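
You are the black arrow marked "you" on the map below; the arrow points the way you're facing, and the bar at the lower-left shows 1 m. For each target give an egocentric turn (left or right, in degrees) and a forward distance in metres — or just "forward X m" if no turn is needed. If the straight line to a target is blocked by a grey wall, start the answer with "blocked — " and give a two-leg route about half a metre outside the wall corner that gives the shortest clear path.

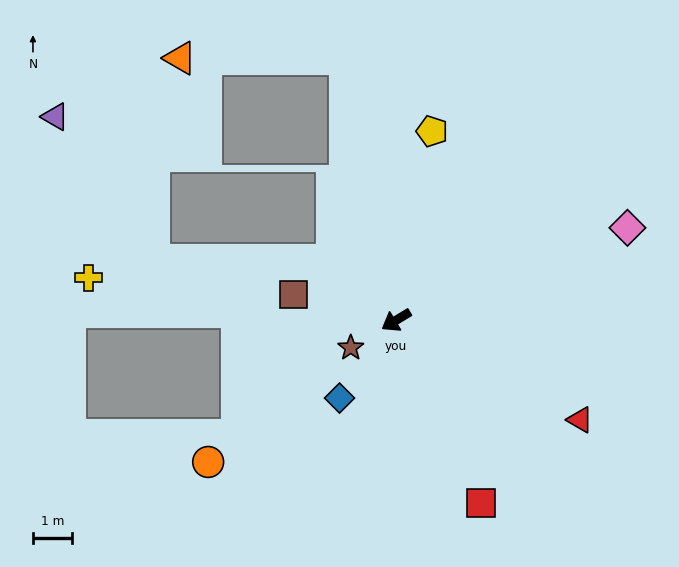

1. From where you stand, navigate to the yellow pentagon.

turn right 132°, forward 5.0 m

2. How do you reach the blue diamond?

turn left 23°, forward 2.5 m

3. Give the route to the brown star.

forward 1.4 m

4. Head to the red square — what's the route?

turn left 84°, forward 5.2 m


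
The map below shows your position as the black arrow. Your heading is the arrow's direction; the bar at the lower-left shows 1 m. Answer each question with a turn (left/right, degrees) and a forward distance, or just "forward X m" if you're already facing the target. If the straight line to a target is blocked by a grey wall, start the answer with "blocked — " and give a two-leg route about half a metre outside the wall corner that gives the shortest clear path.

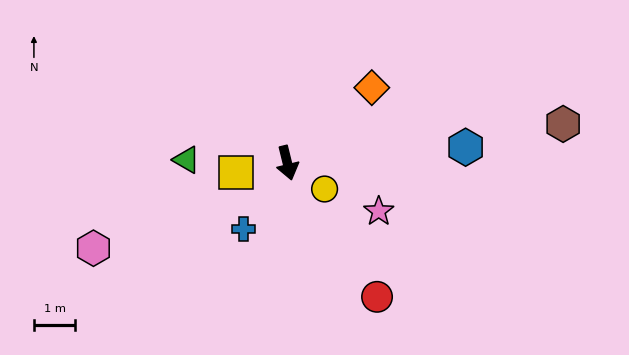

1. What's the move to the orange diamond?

turn left 118°, forward 2.7 m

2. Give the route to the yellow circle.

turn left 41°, forward 1.1 m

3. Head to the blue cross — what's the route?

turn right 47°, forward 1.9 m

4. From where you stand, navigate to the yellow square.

turn right 93°, forward 1.3 m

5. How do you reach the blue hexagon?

turn left 81°, forward 4.3 m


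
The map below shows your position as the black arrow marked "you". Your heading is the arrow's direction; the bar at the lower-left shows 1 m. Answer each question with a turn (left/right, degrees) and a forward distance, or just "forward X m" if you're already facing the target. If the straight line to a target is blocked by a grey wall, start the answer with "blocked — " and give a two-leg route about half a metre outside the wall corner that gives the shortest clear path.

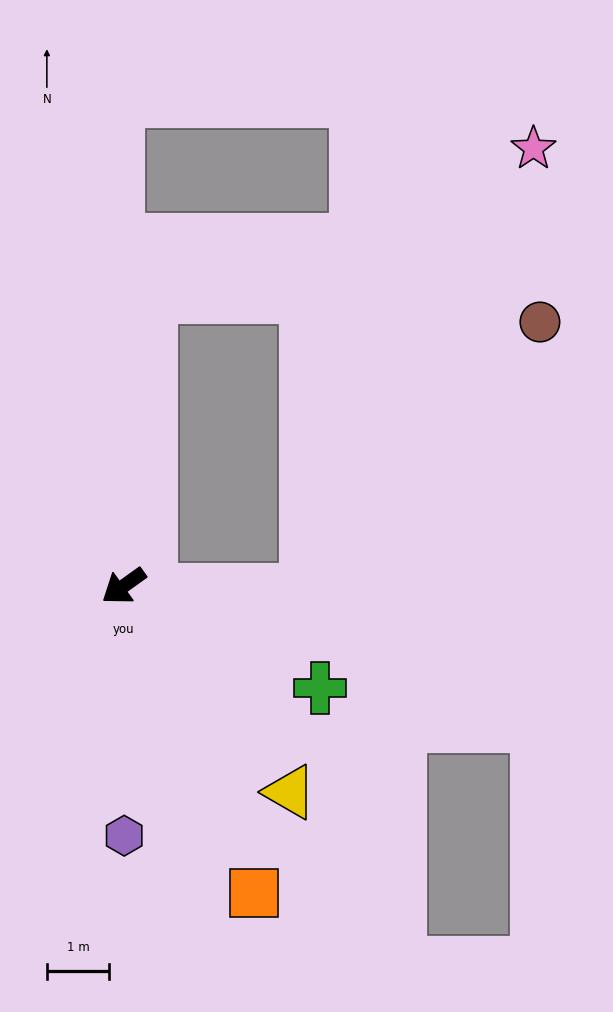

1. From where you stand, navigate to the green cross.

turn left 117°, forward 3.5 m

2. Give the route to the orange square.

turn left 77°, forward 5.3 m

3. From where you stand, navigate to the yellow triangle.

turn left 93°, forward 4.2 m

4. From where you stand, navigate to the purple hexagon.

turn left 55°, forward 4.0 m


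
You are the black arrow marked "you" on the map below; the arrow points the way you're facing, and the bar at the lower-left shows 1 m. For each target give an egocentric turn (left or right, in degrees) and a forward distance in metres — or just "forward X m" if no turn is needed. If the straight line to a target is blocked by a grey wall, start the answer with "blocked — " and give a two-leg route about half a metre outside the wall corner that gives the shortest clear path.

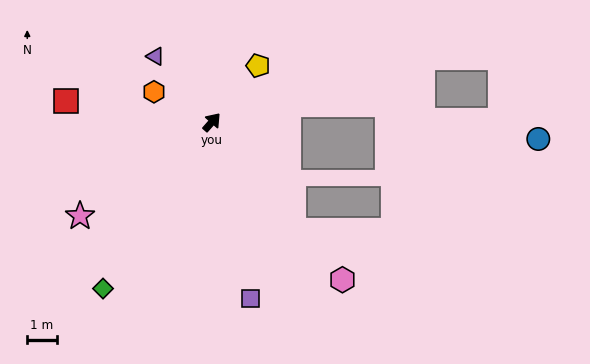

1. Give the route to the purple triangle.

turn left 82°, forward 2.9 m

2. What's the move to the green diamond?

turn right 172°, forward 6.7 m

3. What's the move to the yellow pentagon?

turn left 2°, forward 2.5 m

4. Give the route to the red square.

turn left 123°, forward 5.0 m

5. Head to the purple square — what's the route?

turn right 126°, forward 6.1 m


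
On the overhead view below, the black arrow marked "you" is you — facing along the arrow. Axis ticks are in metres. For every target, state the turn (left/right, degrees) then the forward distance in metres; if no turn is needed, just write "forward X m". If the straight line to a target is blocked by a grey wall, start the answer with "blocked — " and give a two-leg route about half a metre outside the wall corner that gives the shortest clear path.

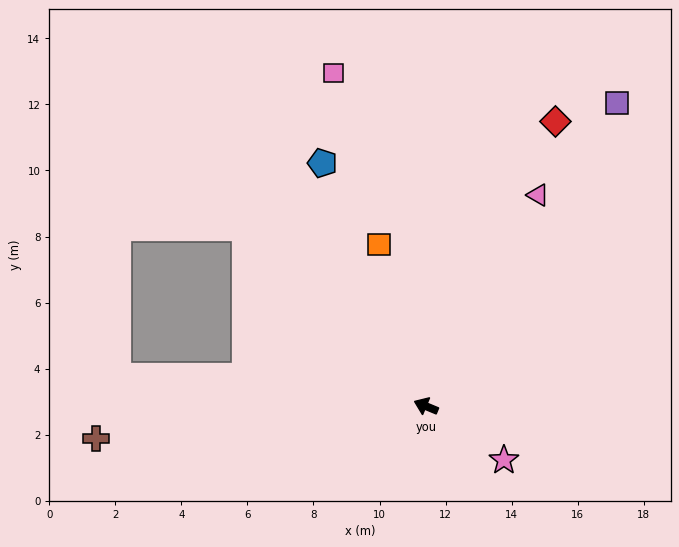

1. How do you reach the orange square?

turn right 51°, forward 5.1 m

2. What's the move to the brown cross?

turn left 28°, forward 10.0 m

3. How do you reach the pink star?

turn left 168°, forward 2.9 m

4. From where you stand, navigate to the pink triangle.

turn right 95°, forward 7.2 m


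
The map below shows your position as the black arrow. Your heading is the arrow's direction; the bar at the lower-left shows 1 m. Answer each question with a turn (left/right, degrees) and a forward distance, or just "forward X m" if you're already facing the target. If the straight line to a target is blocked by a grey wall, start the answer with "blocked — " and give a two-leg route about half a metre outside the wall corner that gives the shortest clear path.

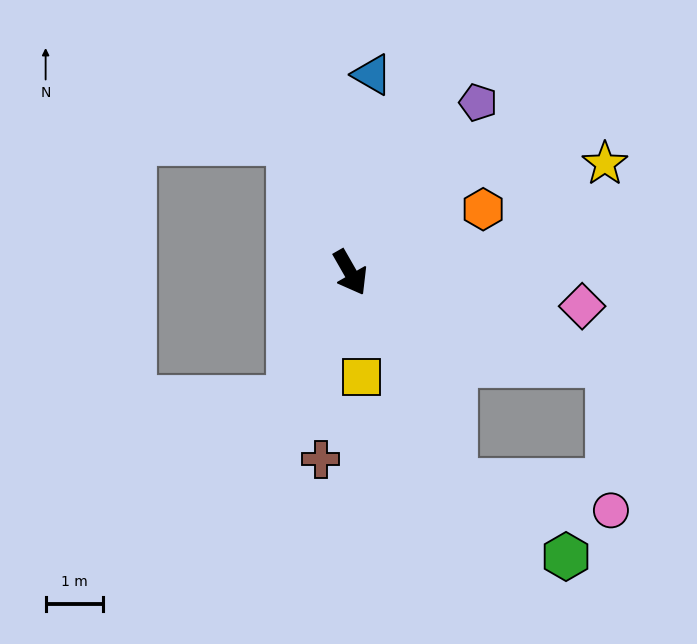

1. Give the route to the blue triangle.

turn left 144°, forward 3.5 m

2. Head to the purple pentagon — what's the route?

turn left 113°, forward 3.7 m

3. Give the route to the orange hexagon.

turn left 86°, forward 2.6 m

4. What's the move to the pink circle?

blocked — turn right 4°, forward 4.1 m, then turn left 54°, forward 2.8 m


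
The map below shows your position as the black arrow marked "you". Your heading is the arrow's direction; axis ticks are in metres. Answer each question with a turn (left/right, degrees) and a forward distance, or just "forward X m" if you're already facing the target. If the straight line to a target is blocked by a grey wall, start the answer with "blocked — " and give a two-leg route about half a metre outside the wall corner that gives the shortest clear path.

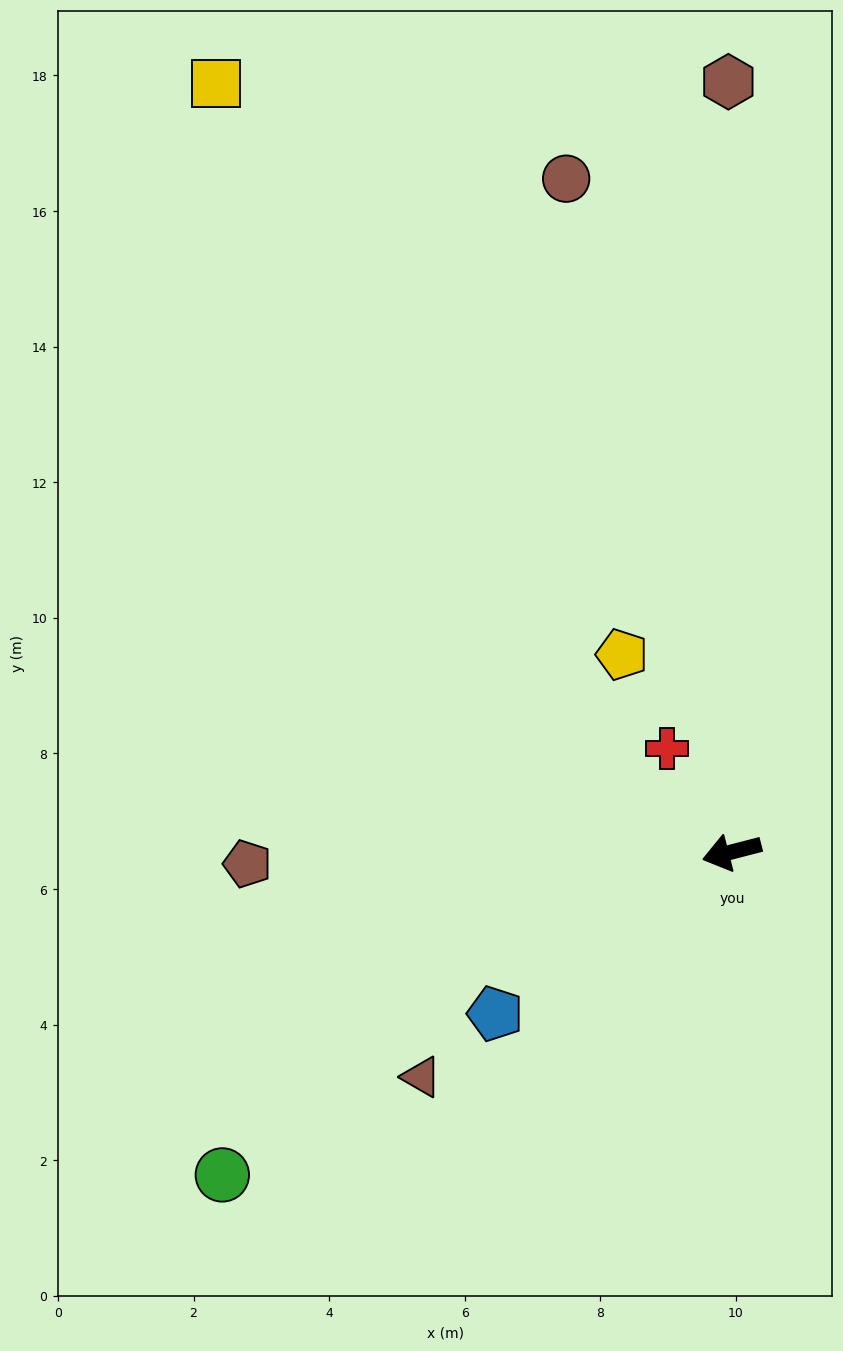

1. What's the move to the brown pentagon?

turn right 13°, forward 7.1 m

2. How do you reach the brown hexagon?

turn right 104°, forward 11.4 m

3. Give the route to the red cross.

turn right 73°, forward 1.8 m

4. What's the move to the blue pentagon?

turn left 20°, forward 4.2 m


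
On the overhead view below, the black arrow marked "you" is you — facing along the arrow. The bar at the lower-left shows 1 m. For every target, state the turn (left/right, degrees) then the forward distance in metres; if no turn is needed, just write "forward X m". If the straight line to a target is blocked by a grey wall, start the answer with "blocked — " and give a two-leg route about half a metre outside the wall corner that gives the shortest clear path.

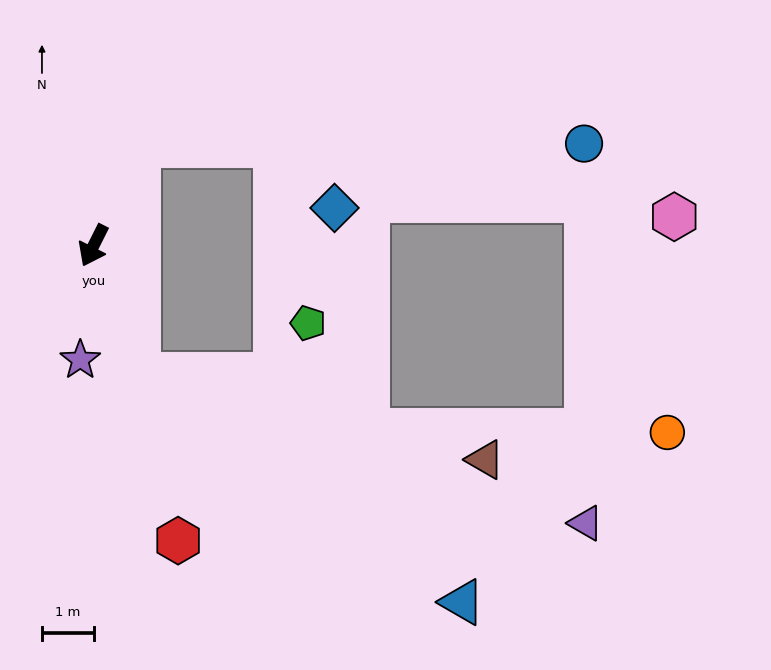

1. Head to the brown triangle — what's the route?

blocked — turn left 46°, forward 2.6 m, then turn left 57°, forward 6.8 m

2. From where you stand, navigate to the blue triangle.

blocked — turn left 46°, forward 2.6 m, then turn left 35°, forward 7.5 m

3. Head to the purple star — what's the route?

turn left 20°, forward 2.2 m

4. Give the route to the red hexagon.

turn left 43°, forward 5.9 m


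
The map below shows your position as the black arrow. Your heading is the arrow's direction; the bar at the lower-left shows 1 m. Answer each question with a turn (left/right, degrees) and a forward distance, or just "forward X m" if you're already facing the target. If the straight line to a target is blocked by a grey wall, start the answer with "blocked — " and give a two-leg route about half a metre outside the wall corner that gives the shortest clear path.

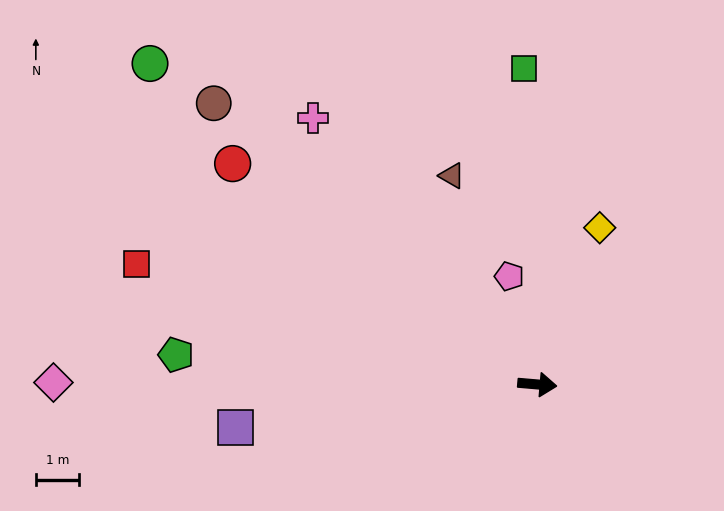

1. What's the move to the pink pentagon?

turn left 109°, forward 2.6 m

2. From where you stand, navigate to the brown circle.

turn left 144°, forward 9.8 m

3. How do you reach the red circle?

turn left 149°, forward 8.6 m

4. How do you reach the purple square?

turn right 167°, forward 7.0 m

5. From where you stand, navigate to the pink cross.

turn left 135°, forward 8.0 m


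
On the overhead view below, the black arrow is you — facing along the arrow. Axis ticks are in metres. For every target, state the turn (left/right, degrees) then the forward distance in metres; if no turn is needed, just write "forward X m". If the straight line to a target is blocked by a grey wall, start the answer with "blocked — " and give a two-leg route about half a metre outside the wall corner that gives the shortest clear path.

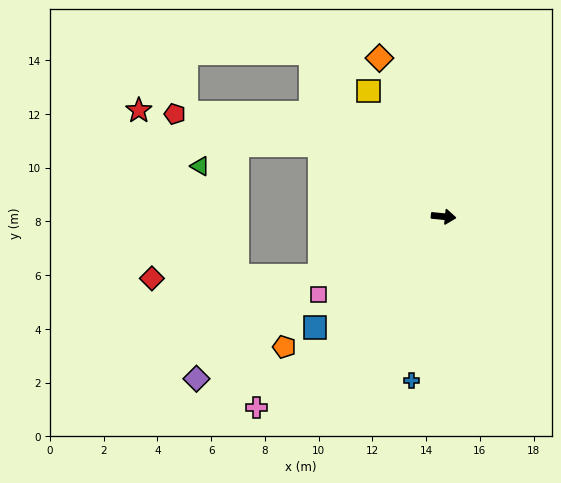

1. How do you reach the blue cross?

turn right 96°, forward 6.2 m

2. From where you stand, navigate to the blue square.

turn right 134°, forward 6.3 m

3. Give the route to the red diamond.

blocked — turn right 149°, forward 5.1 m, then turn right 24°, forward 6.2 m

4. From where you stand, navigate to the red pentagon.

blocked — turn left 156°, forward 5.3 m, then turn left 17°, forward 5.5 m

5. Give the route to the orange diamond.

turn left 118°, forward 6.4 m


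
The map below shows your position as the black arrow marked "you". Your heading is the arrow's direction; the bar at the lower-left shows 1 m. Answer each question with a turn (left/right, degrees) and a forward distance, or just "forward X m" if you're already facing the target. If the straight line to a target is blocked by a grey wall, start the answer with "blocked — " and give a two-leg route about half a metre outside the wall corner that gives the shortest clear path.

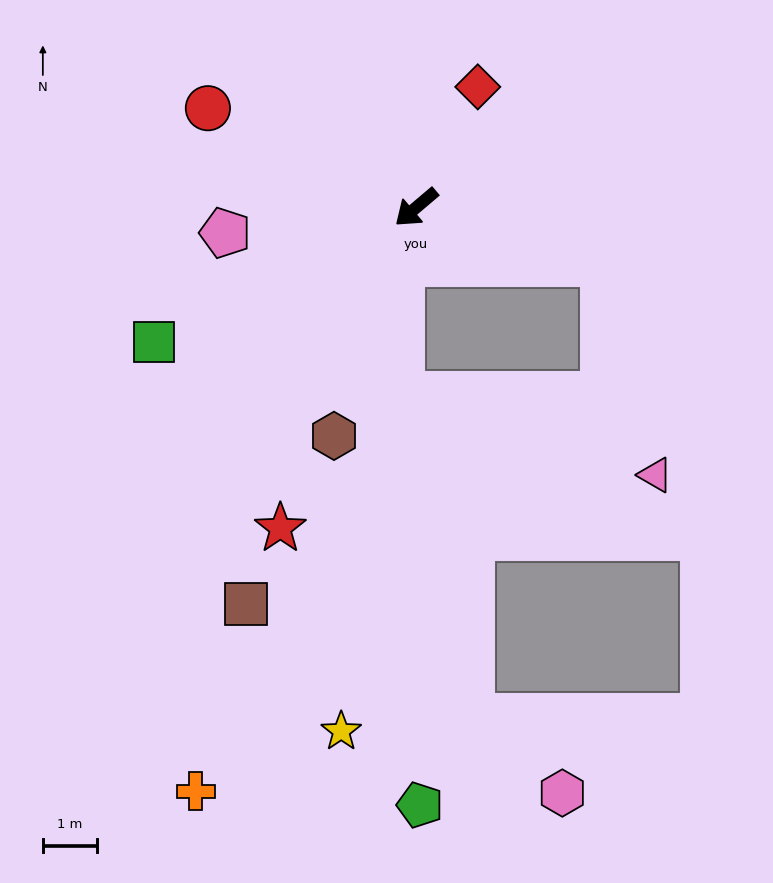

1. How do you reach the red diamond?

turn right 157°, forward 2.5 m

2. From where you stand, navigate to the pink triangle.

blocked — turn left 123°, forward 3.6 m, then turn right 59°, forward 4.0 m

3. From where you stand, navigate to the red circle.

turn right 66°, forward 4.3 m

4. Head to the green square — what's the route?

turn right 13°, forward 5.5 m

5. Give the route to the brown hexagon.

turn left 30°, forward 4.5 m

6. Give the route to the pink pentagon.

turn right 33°, forward 3.6 m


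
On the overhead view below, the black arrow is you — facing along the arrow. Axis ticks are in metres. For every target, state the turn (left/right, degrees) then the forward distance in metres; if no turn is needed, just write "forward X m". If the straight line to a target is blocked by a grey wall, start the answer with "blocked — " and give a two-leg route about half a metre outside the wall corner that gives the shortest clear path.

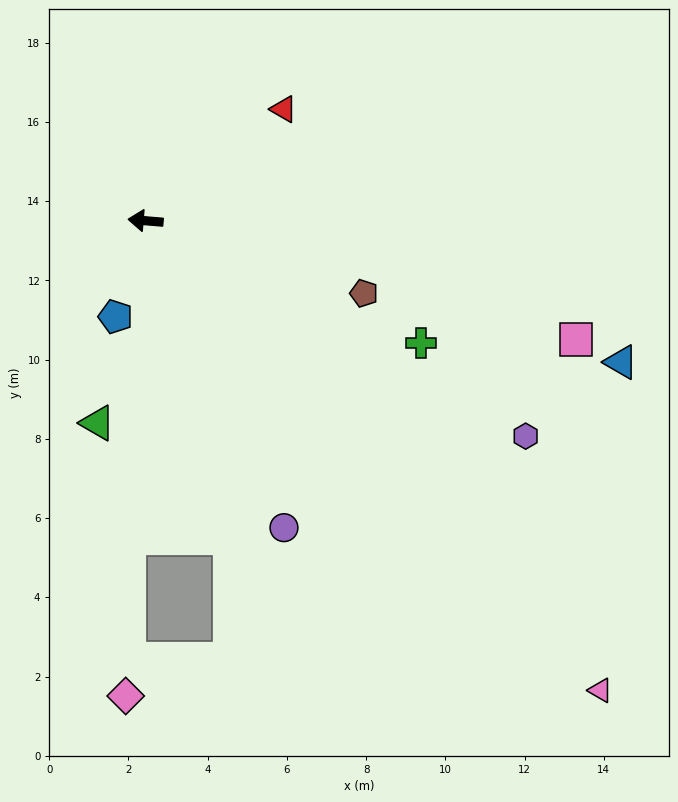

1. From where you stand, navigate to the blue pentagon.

turn left 77°, forward 2.5 m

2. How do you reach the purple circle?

turn left 119°, forward 8.5 m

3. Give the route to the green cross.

turn left 161°, forward 7.6 m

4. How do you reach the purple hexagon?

turn left 155°, forward 11.0 m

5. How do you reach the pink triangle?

turn left 139°, forward 16.5 m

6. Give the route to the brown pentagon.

turn left 166°, forward 5.8 m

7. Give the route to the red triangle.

turn right 136°, forward 4.5 m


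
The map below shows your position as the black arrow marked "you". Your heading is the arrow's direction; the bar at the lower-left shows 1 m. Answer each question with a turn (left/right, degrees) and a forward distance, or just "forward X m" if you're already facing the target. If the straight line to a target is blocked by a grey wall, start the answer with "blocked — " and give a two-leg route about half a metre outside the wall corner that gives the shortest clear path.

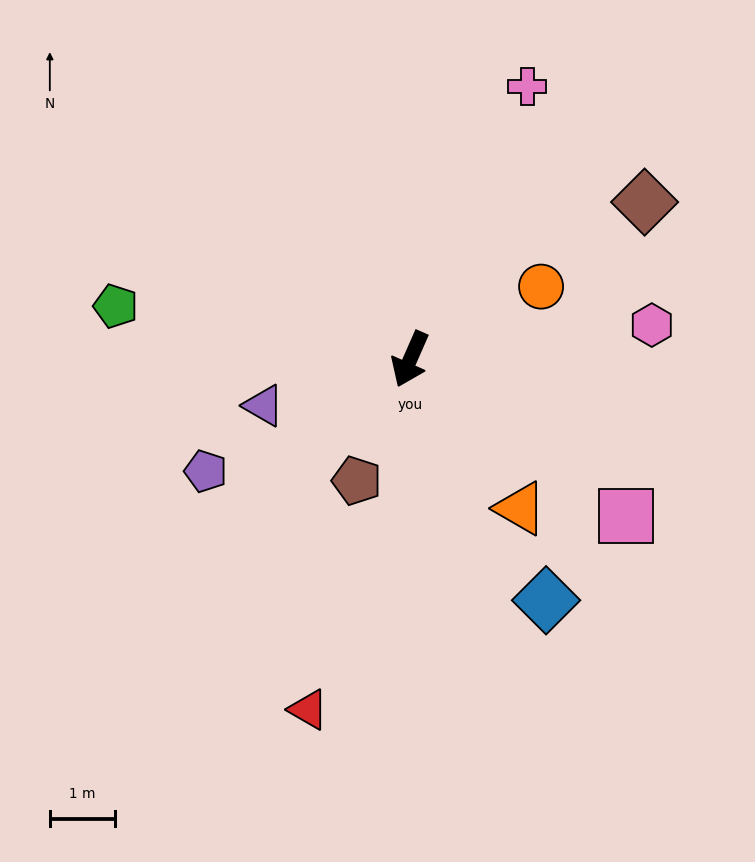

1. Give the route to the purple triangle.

turn right 49°, forward 2.4 m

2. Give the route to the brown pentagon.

forward 2.0 m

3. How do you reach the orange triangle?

turn left 60°, forward 2.9 m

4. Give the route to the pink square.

turn left 78°, forward 4.1 m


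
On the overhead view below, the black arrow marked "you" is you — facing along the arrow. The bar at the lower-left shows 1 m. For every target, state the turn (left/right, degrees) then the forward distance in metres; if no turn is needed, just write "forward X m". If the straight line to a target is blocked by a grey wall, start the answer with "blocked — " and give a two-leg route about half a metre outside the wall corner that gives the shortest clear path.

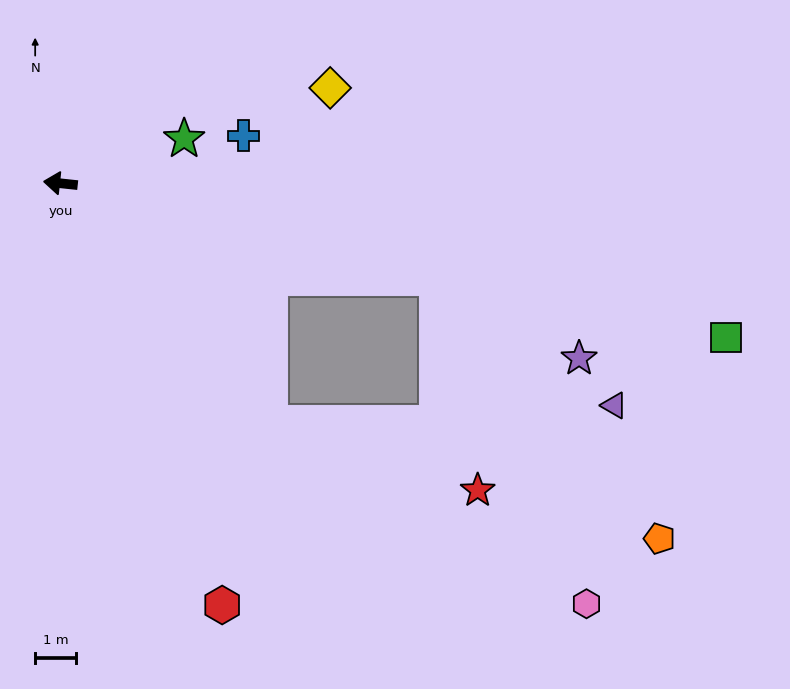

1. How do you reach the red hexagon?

turn left 117°, forward 11.0 m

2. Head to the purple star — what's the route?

blocked — turn left 172°, forward 9.5 m, then turn right 15°, forward 4.0 m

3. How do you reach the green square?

turn left 173°, forward 16.7 m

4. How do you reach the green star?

turn right 154°, forward 3.2 m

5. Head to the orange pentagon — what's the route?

blocked — turn left 172°, forward 9.5 m, then turn right 35°, forward 8.3 m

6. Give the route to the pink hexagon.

blocked — turn left 137°, forward 7.8 m, then turn left 19°, forward 8.9 m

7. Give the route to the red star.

blocked — turn left 137°, forward 7.8 m, then turn left 31°, forward 5.3 m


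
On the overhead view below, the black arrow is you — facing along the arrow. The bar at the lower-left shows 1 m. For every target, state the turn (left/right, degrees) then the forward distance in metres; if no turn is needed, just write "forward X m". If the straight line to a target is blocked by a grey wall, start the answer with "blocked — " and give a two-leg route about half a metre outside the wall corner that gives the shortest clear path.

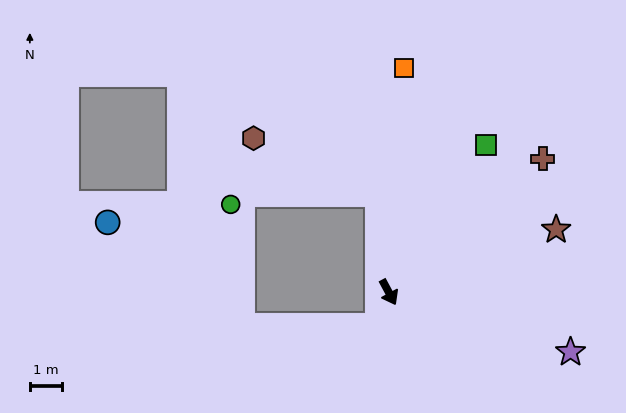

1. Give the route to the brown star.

turn left 82°, forward 5.6 m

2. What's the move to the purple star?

turn left 44°, forward 6.0 m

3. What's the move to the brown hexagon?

blocked — turn left 158°, forward 3.1 m, then turn left 60°, forward 4.3 m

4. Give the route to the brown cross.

turn left 103°, forward 6.4 m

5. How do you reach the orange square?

turn left 148°, forward 7.0 m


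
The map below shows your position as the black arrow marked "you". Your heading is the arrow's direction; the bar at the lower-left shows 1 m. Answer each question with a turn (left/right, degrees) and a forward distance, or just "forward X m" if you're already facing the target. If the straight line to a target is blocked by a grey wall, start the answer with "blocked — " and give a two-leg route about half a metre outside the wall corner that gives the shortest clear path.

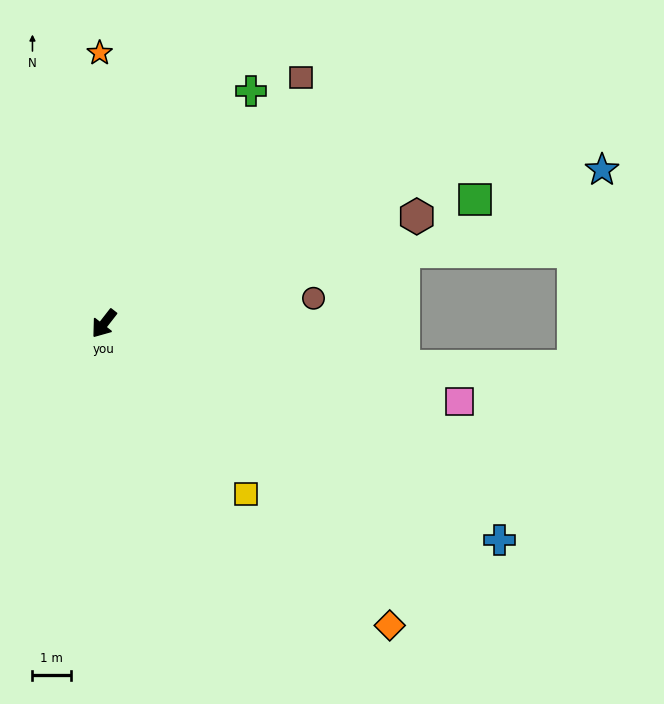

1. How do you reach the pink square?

turn left 116°, forward 9.5 m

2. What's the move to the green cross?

turn right 174°, forward 7.2 m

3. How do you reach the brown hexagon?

turn left 147°, forward 8.6 m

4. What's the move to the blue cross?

turn left 99°, forward 11.8 m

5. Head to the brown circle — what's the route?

turn left 135°, forward 5.5 m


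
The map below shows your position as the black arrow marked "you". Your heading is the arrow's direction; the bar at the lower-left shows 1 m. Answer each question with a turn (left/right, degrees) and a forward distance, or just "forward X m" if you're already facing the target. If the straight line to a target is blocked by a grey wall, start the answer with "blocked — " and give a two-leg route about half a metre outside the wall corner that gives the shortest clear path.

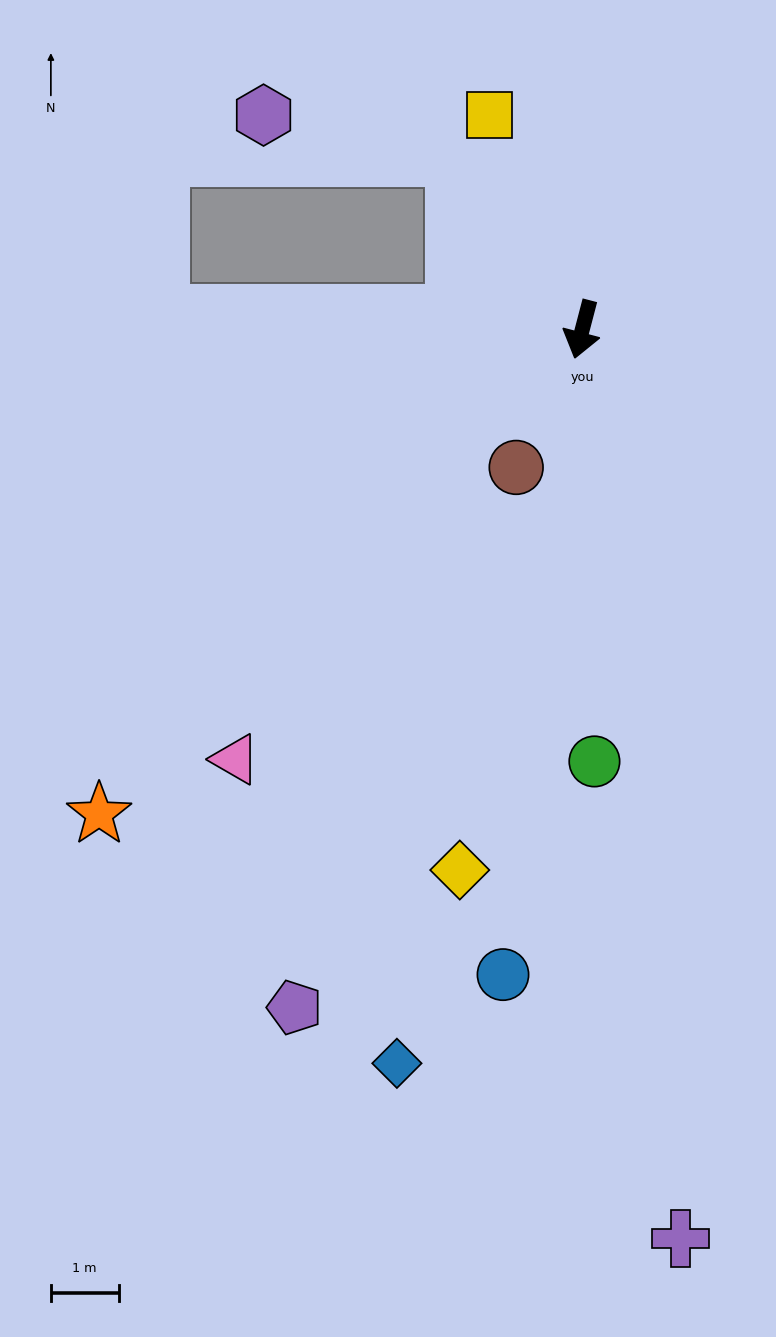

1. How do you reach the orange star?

turn right 30°, forward 10.1 m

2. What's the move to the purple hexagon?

blocked — turn right 129°, forward 3.2 m, then turn left 41°, forward 2.9 m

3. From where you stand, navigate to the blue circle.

turn left 8°, forward 9.6 m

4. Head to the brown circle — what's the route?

turn right 11°, forward 2.3 m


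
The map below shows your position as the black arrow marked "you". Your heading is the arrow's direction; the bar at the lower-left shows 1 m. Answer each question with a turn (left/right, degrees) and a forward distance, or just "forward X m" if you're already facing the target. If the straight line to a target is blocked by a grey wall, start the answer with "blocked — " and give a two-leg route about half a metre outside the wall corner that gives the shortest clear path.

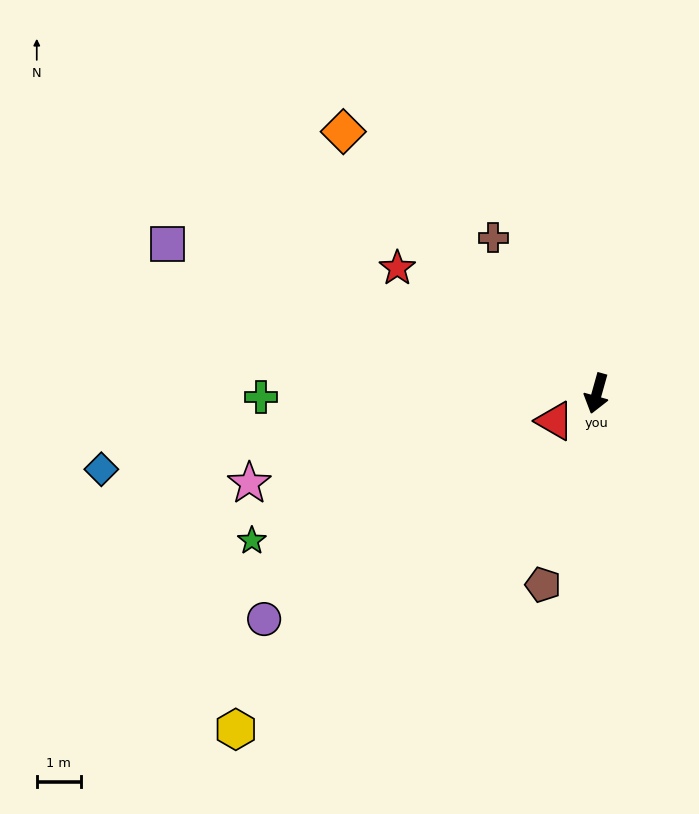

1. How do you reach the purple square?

turn right 94°, forward 10.3 m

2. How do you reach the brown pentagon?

forward 4.5 m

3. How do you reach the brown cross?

turn right 131°, forward 4.2 m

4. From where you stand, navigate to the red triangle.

turn right 41°, forward 1.1 m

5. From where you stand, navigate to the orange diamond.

turn right 120°, forward 8.3 m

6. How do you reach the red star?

turn right 106°, forward 5.3 m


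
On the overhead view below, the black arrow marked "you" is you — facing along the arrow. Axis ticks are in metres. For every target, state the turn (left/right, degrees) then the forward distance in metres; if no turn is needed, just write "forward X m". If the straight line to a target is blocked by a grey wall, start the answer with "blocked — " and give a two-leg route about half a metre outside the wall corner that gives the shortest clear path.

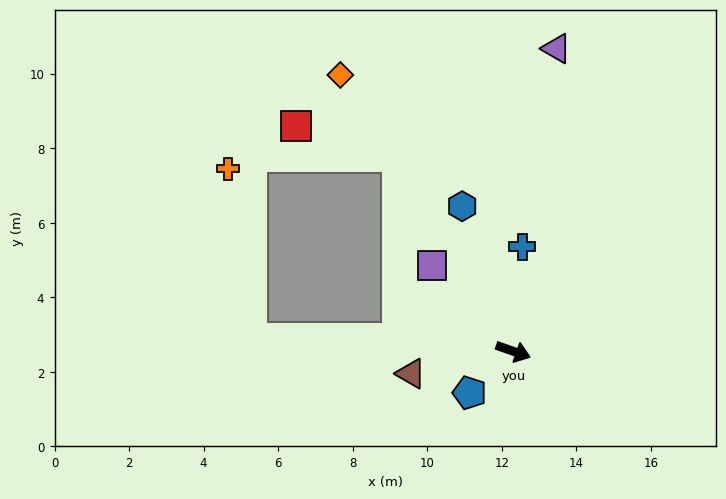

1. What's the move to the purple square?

turn left 153°, forward 3.2 m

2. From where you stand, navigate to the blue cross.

turn left 104°, forward 2.8 m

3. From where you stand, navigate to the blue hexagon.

turn left 129°, forward 4.1 m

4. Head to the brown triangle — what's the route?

turn right 148°, forward 2.8 m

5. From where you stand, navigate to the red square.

blocked — turn left 140°, forward 6.1 m, then turn left 42°, forward 2.9 m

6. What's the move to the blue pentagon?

turn right 117°, forward 1.6 m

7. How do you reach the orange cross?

blocked — turn right 163°, forward 7.0 m, then turn right 80°, forward 4.6 m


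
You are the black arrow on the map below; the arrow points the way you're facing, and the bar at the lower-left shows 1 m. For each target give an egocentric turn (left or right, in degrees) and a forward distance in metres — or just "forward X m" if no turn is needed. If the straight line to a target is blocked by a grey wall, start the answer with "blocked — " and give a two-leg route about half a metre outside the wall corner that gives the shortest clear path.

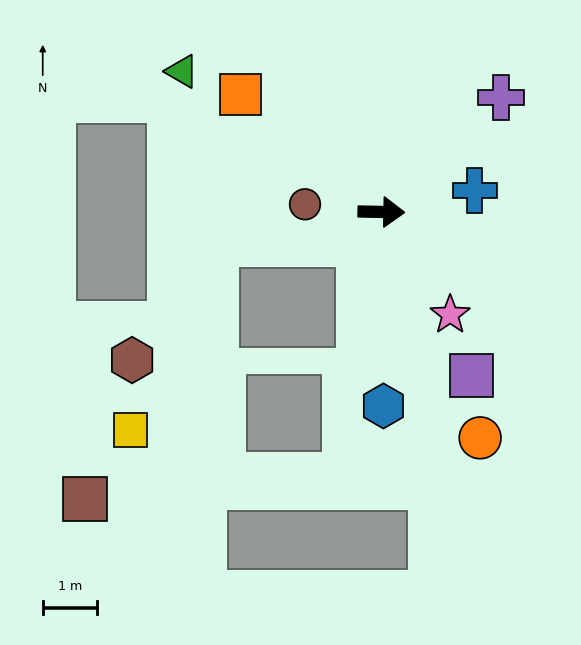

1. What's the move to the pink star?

turn right 55°, forward 2.3 m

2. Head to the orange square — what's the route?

turn left 141°, forward 3.4 m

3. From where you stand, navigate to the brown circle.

turn left 175°, forward 1.4 m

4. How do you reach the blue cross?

turn left 14°, forward 1.8 m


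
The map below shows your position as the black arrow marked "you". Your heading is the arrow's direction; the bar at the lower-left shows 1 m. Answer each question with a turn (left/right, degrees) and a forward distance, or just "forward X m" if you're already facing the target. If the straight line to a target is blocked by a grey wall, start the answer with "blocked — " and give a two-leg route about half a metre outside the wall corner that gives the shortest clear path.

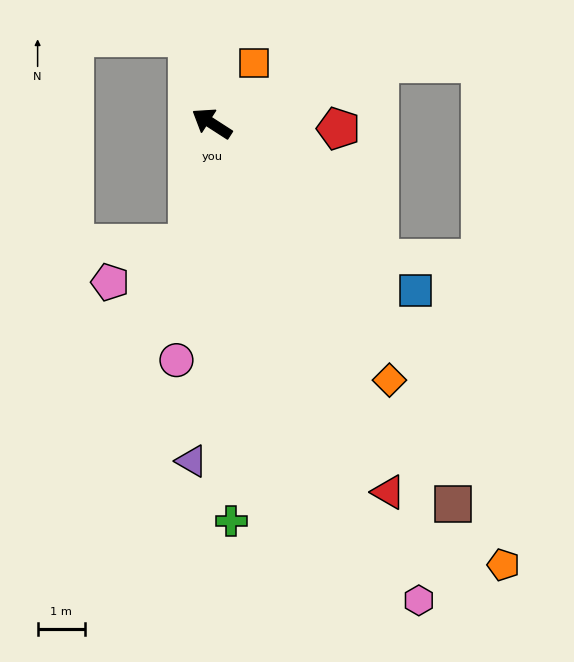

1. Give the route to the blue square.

turn left 173°, forward 5.5 m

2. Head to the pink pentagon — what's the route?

blocked — turn left 112°, forward 2.6 m, then turn right 53°, forward 1.8 m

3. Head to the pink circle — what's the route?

turn left 114°, forward 5.0 m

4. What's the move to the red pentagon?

turn right 150°, forward 2.7 m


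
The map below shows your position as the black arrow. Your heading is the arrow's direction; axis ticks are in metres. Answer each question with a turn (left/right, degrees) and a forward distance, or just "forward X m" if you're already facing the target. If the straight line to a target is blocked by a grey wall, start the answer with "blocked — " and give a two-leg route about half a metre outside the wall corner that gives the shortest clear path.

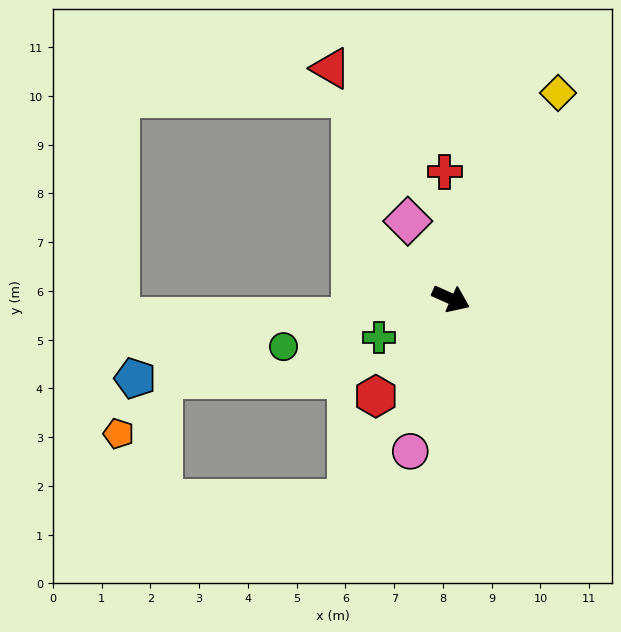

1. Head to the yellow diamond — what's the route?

turn left 87°, forward 4.8 m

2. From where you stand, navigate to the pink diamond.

turn left 143°, forward 1.8 m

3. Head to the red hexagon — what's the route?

turn right 103°, forward 2.5 m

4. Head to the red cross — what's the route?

turn left 117°, forward 2.6 m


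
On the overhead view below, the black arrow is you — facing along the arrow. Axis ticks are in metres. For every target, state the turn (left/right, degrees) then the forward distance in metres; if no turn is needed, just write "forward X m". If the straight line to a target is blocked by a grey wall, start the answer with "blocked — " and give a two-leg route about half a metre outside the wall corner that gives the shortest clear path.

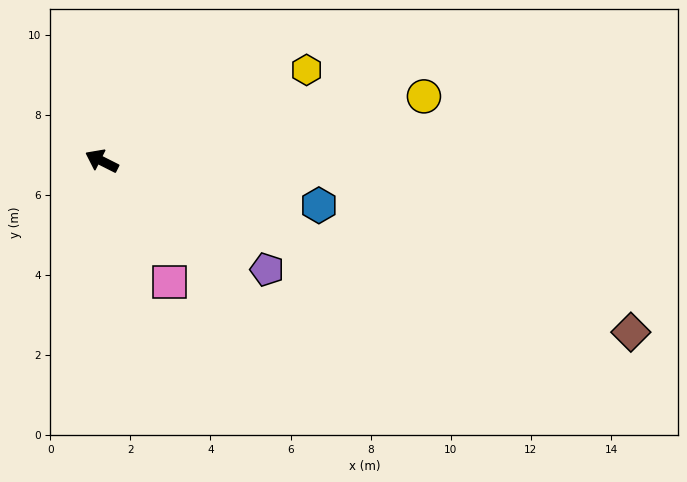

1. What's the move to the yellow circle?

turn right 142°, forward 8.2 m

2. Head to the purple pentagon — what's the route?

turn left 173°, forward 4.9 m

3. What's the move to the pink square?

turn left 146°, forward 3.5 m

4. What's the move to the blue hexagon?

turn right 165°, forward 5.5 m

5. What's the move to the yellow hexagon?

turn right 129°, forward 5.6 m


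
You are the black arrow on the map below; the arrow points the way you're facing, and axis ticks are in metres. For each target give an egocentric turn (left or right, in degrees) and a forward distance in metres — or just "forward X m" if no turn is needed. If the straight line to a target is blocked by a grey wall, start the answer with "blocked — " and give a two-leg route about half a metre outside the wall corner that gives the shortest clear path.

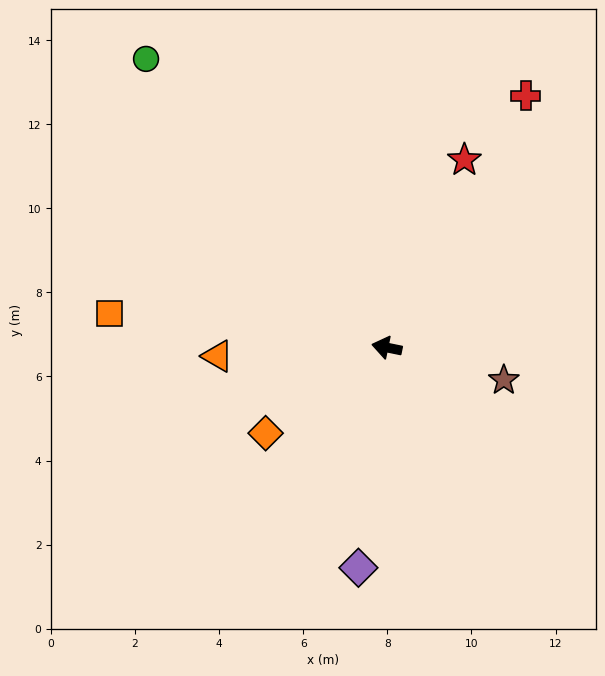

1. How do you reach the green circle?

turn right 39°, forward 8.9 m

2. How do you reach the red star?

turn right 101°, forward 4.8 m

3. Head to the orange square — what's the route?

turn left 5°, forward 6.6 m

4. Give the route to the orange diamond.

turn left 47°, forward 3.5 m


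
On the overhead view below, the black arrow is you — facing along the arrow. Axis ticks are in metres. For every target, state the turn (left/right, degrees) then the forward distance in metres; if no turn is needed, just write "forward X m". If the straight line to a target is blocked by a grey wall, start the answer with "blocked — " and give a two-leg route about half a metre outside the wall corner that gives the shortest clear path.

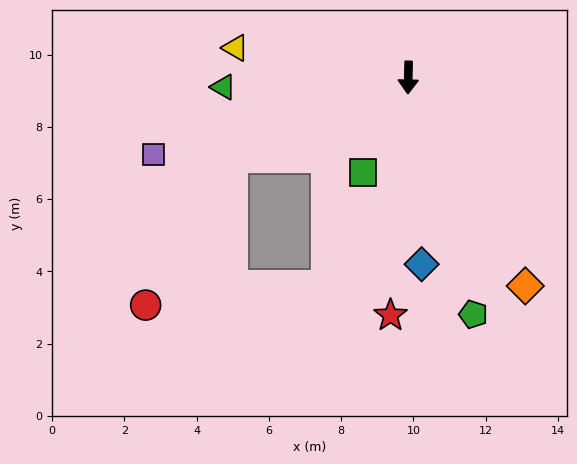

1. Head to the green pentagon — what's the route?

turn left 17°, forward 6.8 m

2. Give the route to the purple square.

turn right 72°, forward 7.4 m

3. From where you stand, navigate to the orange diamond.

turn left 31°, forward 6.6 m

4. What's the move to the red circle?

blocked — turn right 64°, forward 5.3 m, then turn left 35°, forward 4.7 m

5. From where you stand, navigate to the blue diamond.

turn left 5°, forward 5.2 m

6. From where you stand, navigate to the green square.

turn right 24°, forward 2.9 m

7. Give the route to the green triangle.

turn right 86°, forward 5.1 m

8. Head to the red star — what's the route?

turn right 3°, forward 6.6 m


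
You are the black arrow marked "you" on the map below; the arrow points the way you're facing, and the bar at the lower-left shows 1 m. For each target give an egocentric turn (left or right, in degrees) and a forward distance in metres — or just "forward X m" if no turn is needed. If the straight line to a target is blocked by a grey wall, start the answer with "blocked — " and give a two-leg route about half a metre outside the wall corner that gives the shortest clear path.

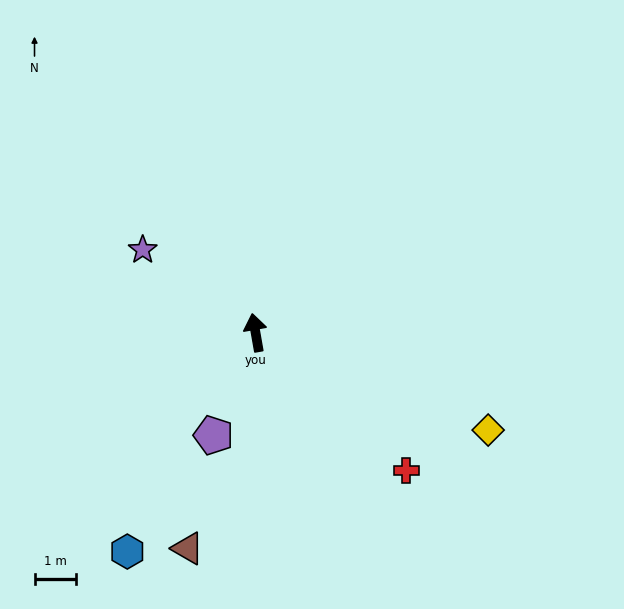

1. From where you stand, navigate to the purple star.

turn left 44°, forward 3.4 m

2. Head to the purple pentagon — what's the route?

turn left 148°, forward 2.7 m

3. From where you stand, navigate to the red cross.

turn right 142°, forward 4.9 m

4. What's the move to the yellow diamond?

turn right 123°, forward 6.1 m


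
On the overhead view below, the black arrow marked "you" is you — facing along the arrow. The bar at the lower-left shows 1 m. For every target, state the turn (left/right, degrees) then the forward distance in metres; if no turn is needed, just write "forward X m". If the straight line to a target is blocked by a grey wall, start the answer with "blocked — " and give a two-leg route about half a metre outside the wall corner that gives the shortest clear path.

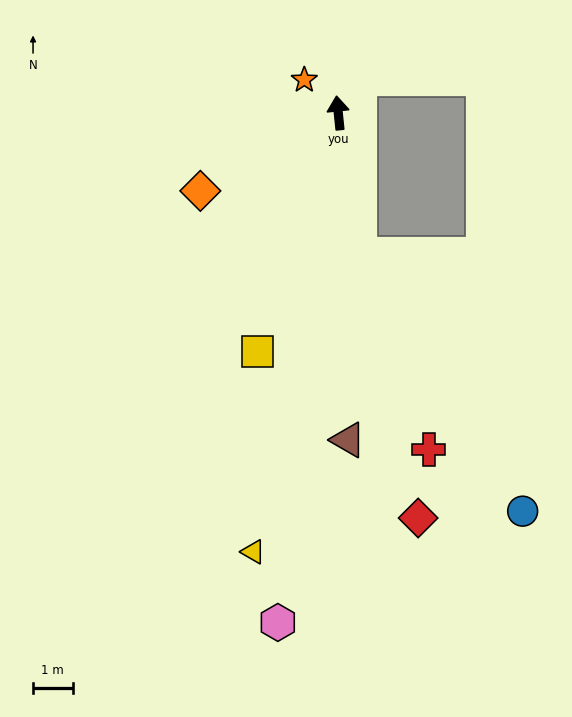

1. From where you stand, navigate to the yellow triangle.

turn left 163°, forward 11.3 m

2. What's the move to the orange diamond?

turn left 114°, forward 4.0 m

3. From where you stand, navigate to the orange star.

turn left 40°, forward 1.2 m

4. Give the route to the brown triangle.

turn left 176°, forward 8.3 m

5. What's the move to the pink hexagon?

turn left 167°, forward 13.0 m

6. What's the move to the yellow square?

turn left 155°, forward 6.4 m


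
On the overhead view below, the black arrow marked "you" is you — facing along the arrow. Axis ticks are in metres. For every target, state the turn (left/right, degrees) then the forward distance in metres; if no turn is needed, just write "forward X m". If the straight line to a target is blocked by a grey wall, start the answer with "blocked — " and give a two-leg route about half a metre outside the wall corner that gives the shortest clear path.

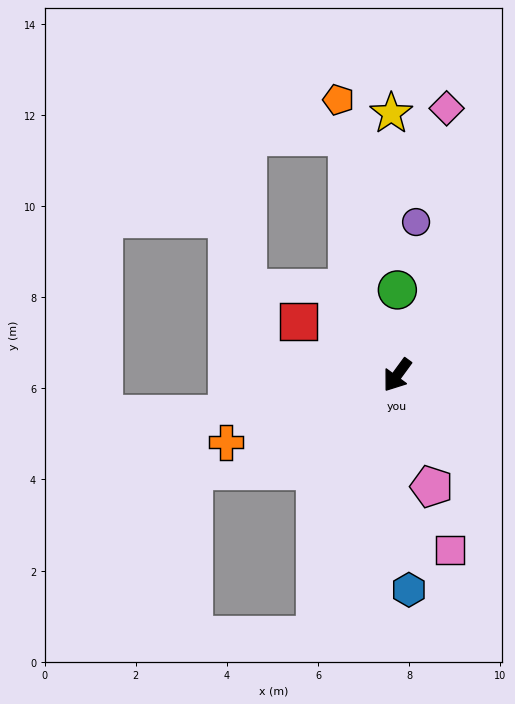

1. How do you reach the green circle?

turn right 144°, forward 1.9 m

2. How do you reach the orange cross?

turn right 32°, forward 4.0 m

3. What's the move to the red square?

turn right 82°, forward 2.5 m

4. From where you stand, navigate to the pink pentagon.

turn left 53°, forward 2.6 m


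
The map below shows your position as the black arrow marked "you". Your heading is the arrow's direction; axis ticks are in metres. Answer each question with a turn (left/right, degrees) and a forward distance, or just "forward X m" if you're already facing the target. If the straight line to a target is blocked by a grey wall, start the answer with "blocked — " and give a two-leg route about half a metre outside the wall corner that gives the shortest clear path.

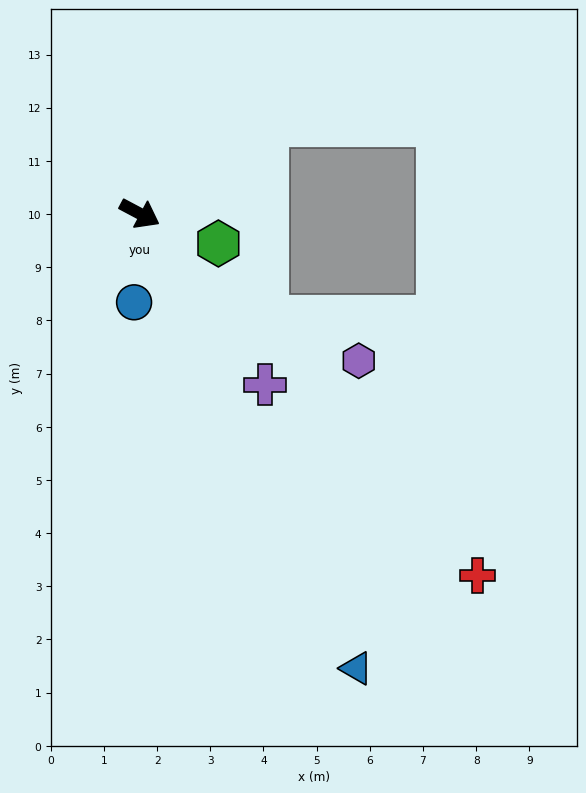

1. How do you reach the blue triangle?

turn right 37°, forward 9.5 m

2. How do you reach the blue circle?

turn right 66°, forward 1.7 m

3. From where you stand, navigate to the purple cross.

turn right 26°, forward 4.0 m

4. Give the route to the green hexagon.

turn left 7°, forward 1.6 m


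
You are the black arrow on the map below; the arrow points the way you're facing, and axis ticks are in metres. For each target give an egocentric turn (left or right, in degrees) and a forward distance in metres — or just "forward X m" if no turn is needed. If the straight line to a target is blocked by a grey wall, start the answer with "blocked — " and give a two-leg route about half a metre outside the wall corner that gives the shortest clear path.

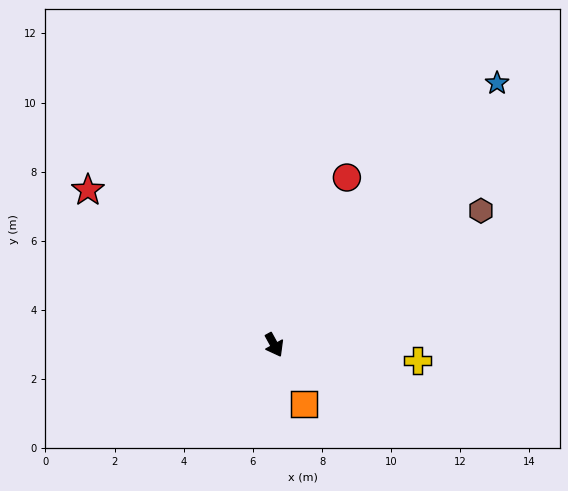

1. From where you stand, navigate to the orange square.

turn right 2°, forward 1.9 m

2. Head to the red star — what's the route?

turn right 159°, forward 7.0 m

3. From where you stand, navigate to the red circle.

turn left 128°, forward 5.3 m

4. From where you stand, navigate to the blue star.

turn left 111°, forward 9.9 m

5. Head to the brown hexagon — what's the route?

turn left 94°, forward 7.1 m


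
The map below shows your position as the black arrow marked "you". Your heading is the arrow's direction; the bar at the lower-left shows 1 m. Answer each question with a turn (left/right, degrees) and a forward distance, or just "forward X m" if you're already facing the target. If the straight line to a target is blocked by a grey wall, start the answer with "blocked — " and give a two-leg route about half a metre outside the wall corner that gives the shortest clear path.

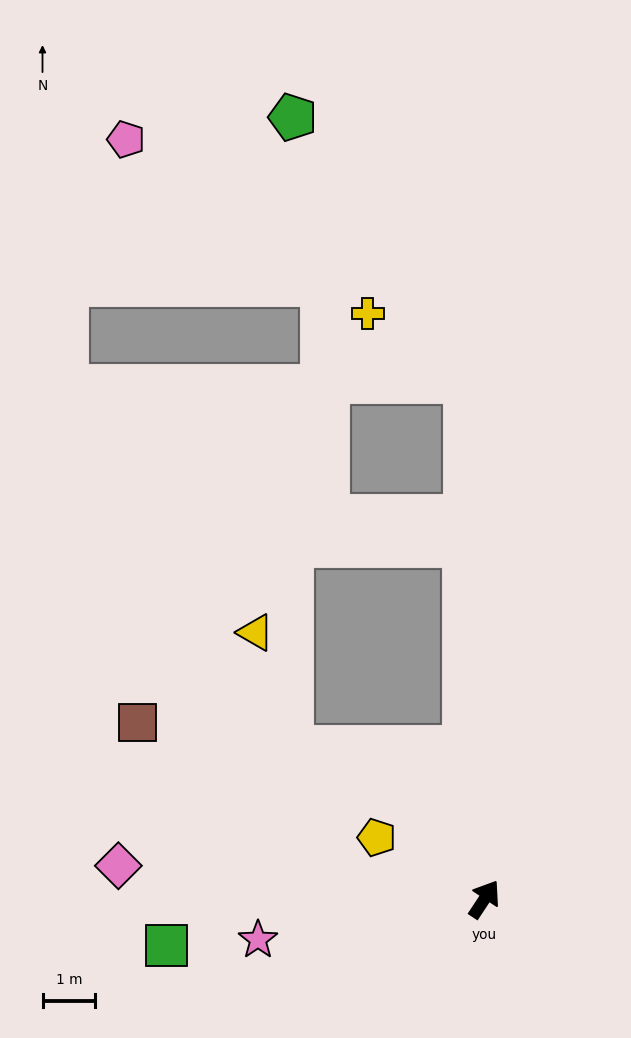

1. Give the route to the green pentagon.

blocked — turn left 35°, forward 9.9 m, then turn left 32°, forward 6.0 m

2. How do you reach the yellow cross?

blocked — turn left 35°, forward 9.9 m, then turn left 54°, forward 2.3 m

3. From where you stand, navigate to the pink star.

turn left 134°, forward 4.4 m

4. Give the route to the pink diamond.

turn left 118°, forward 7.0 m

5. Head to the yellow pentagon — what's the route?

turn left 94°, forward 2.4 m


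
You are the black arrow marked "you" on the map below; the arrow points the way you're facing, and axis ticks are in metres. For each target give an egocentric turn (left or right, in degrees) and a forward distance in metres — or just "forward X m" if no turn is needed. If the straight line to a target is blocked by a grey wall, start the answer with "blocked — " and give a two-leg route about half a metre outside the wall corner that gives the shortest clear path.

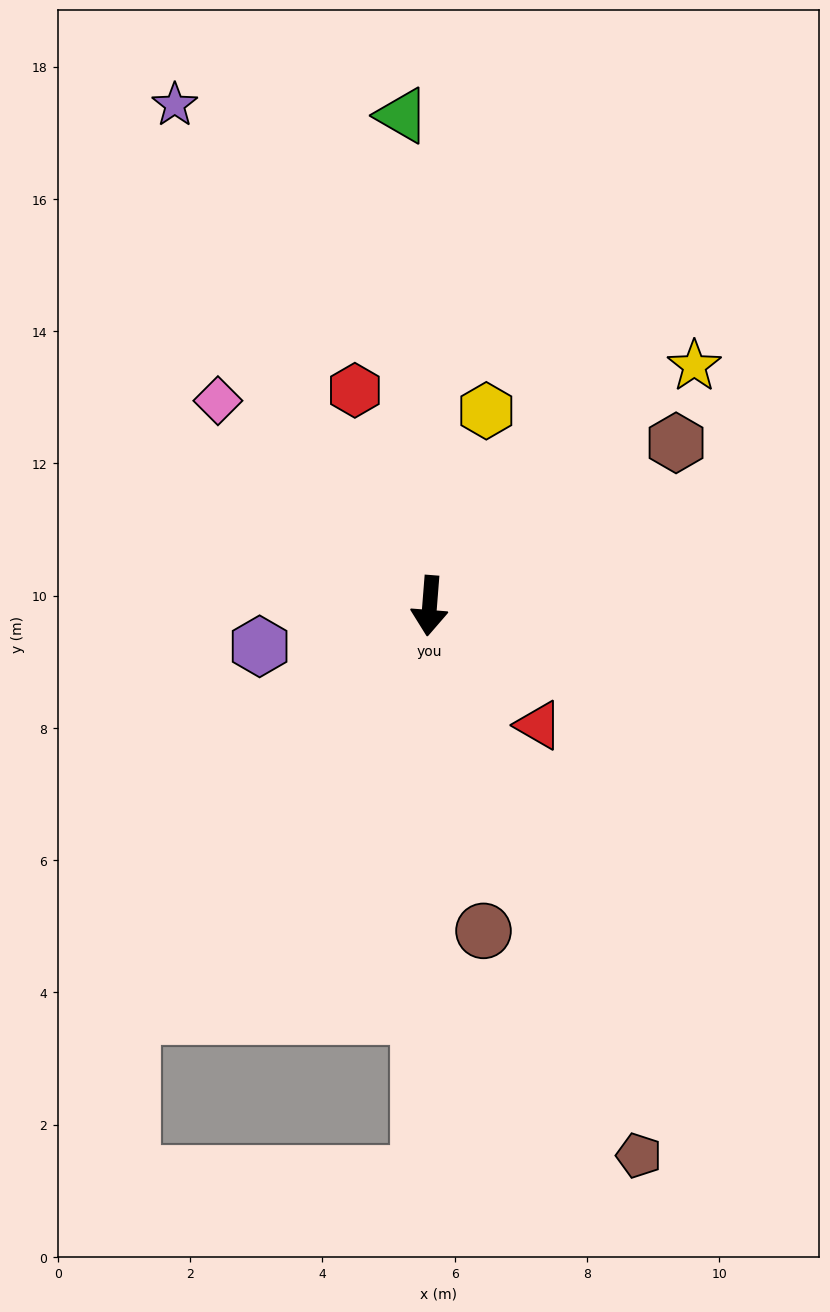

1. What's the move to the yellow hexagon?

turn left 168°, forward 3.1 m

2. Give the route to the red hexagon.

turn right 156°, forward 3.5 m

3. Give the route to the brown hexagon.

turn left 128°, forward 4.5 m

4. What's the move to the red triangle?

turn left 47°, forward 2.4 m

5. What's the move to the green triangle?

turn right 172°, forward 7.4 m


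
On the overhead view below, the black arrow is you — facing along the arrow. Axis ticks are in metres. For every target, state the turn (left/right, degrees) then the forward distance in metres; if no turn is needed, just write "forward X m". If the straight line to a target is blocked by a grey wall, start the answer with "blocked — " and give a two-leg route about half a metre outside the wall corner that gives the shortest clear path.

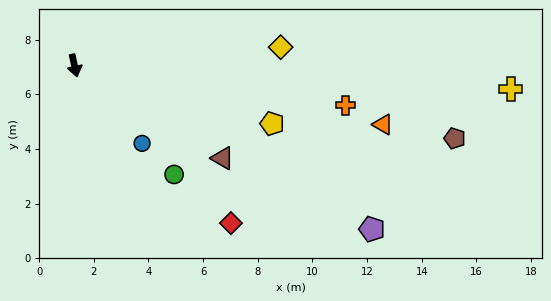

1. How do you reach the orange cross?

turn left 69°, forward 10.0 m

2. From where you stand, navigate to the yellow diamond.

turn left 83°, forward 7.6 m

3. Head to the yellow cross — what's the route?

turn left 74°, forward 16.0 m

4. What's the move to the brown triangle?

turn left 45°, forward 6.4 m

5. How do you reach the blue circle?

turn left 28°, forward 3.8 m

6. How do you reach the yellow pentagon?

turn left 61°, forward 7.5 m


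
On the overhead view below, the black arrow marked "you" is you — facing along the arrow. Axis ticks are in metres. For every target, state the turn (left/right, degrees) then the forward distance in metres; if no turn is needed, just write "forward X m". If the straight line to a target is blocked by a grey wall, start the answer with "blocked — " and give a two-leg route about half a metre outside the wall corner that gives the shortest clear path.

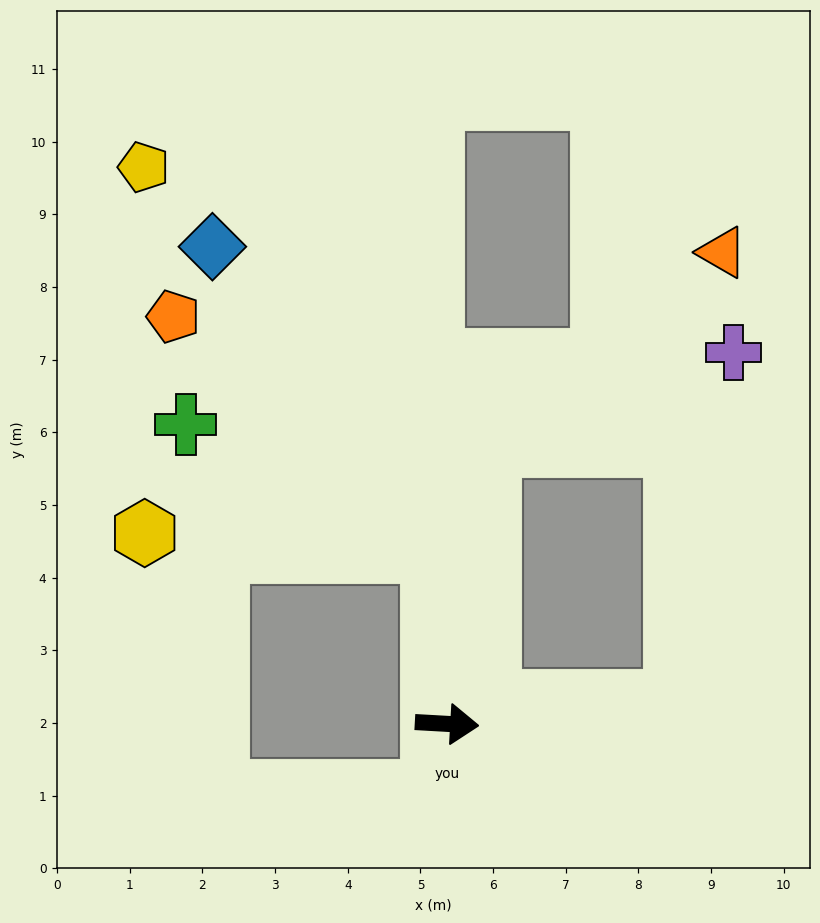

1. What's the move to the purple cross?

blocked — turn left 84°, forward 3.9 m, then turn right 60°, forward 3.6 m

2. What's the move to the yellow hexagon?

blocked — turn left 98°, forward 2.4 m, then turn left 81°, forward 4.0 m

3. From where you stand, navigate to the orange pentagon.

blocked — turn left 98°, forward 2.4 m, then turn left 43°, forward 4.8 m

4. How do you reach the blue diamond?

blocked — turn left 98°, forward 2.4 m, then turn left 31°, forward 5.2 m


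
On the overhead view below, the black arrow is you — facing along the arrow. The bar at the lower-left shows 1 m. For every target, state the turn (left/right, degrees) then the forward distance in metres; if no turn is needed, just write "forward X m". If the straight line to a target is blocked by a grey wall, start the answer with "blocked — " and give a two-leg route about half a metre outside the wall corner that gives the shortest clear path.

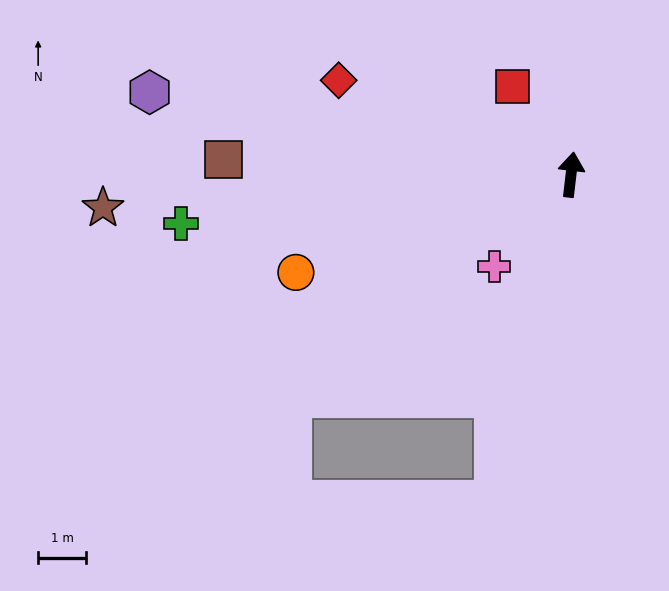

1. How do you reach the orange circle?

turn left 116°, forward 6.1 m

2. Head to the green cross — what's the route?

turn left 104°, forward 8.2 m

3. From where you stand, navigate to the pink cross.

turn left 147°, forward 2.5 m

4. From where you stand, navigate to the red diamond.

turn left 75°, forward 5.3 m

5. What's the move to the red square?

turn left 40°, forward 2.2 m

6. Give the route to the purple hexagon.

turn left 86°, forward 9.0 m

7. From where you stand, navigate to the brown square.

turn left 94°, forward 7.3 m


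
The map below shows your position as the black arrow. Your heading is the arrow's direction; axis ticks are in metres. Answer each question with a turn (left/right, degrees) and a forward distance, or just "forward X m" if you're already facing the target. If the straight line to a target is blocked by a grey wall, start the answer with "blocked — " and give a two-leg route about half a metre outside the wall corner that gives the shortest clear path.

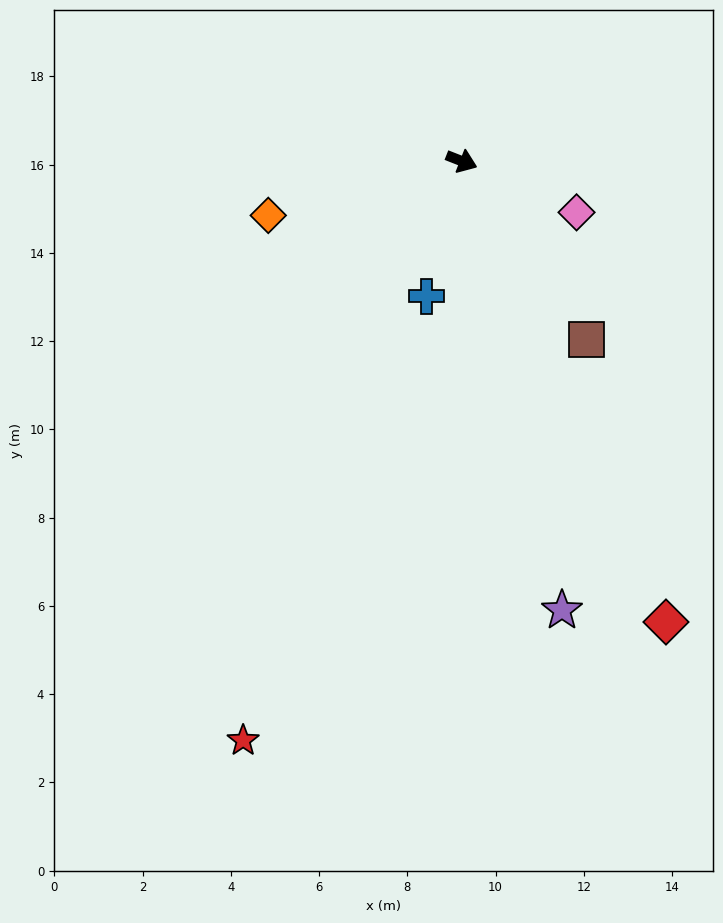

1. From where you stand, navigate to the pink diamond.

turn right 3°, forward 2.9 m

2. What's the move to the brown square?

turn right 34°, forward 4.9 m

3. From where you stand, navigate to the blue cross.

turn right 83°, forward 3.2 m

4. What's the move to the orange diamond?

turn right 143°, forward 4.6 m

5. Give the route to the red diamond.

turn right 45°, forward 11.4 m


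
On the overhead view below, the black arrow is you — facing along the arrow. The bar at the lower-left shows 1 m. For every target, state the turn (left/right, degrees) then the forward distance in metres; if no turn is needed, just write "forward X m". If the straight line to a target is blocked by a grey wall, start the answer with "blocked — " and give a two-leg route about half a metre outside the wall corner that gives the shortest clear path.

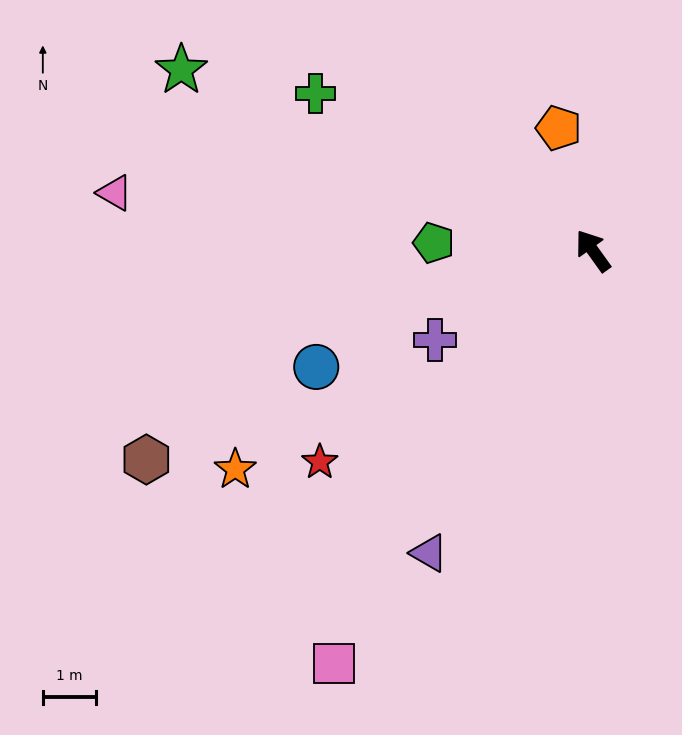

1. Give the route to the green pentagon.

turn left 52°, forward 3.0 m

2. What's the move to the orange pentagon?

turn right 20°, forward 2.4 m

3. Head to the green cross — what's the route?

turn left 25°, forward 6.0 m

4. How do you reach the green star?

turn left 31°, forward 8.5 m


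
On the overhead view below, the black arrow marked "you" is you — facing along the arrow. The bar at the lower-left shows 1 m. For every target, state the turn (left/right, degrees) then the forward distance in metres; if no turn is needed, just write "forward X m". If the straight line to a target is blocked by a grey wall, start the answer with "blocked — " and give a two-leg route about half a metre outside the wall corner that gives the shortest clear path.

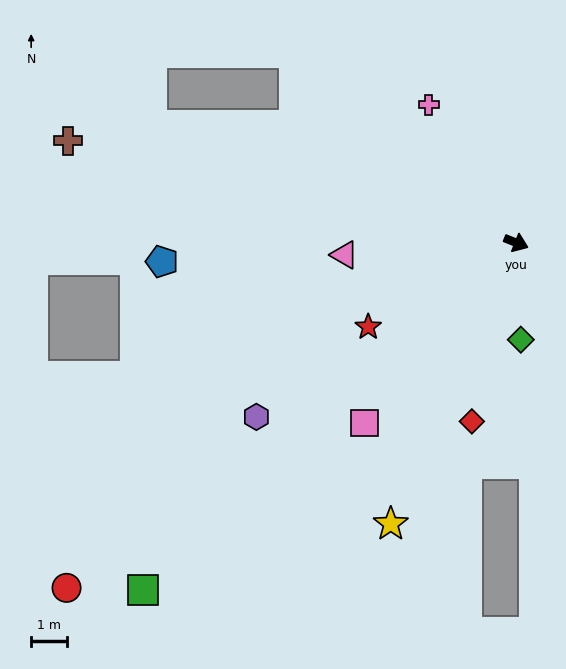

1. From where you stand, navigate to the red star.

turn right 129°, forward 4.8 m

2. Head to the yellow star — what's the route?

turn right 92°, forward 8.7 m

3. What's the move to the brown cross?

turn right 171°, forward 13.0 m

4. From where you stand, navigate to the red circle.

turn right 121°, forward 16.0 m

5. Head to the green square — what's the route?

turn right 115°, forward 14.4 m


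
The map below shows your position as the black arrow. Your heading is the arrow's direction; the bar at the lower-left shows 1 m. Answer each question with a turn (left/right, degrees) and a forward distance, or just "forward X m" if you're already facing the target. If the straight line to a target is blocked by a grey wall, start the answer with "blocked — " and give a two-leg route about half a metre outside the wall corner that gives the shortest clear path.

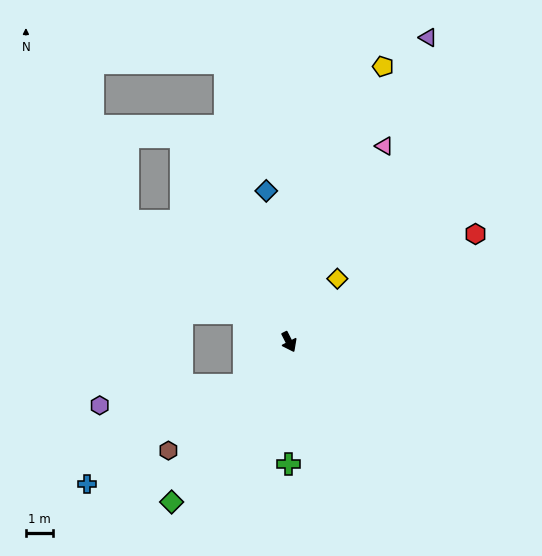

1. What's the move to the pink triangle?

turn left 127°, forward 7.9 m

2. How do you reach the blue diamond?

turn left 162°, forward 5.5 m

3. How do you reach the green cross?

turn right 27°, forward 4.4 m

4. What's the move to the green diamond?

turn right 63°, forward 7.2 m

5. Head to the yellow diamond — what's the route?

turn left 116°, forward 2.9 m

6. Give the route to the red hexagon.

turn left 93°, forward 7.8 m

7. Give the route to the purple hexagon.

blocked — turn right 73°, forward 2.3 m, then turn right 36°, forward 5.3 m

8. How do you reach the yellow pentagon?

turn left 134°, forward 10.6 m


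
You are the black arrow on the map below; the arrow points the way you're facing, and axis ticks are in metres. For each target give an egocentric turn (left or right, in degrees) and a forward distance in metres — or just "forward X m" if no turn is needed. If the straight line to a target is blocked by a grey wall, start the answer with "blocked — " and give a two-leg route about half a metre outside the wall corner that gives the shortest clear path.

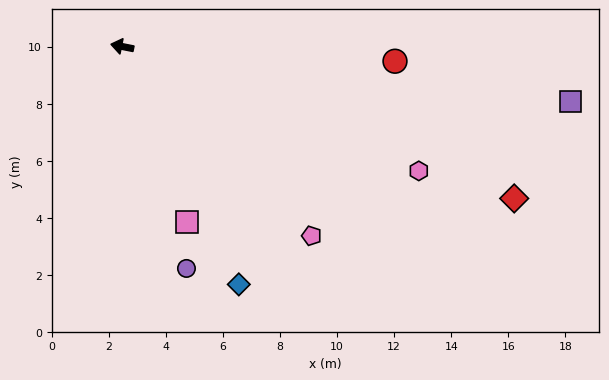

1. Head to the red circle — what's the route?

turn right 172°, forward 9.6 m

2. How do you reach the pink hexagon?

turn left 169°, forward 11.3 m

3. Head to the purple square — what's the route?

turn right 176°, forward 15.8 m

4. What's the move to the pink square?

turn left 122°, forward 6.5 m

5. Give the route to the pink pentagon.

turn left 146°, forward 9.4 m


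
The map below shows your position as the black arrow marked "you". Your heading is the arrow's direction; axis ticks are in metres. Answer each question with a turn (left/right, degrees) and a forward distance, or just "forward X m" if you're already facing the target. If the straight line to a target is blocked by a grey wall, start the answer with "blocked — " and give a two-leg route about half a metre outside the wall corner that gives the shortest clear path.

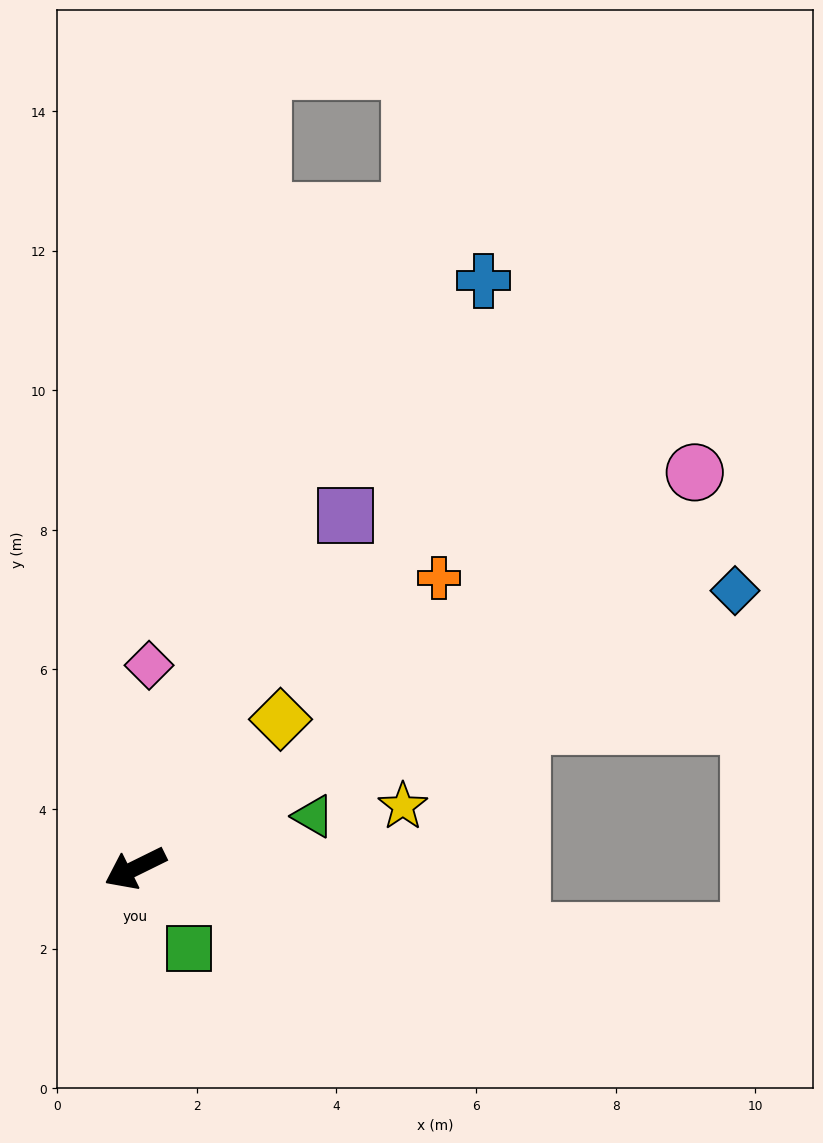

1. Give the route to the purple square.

turn right 147°, forward 5.9 m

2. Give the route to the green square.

turn left 98°, forward 1.4 m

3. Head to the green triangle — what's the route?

turn left 170°, forward 2.7 m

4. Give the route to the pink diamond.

turn right 120°, forward 2.9 m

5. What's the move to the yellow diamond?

turn right 161°, forward 3.0 m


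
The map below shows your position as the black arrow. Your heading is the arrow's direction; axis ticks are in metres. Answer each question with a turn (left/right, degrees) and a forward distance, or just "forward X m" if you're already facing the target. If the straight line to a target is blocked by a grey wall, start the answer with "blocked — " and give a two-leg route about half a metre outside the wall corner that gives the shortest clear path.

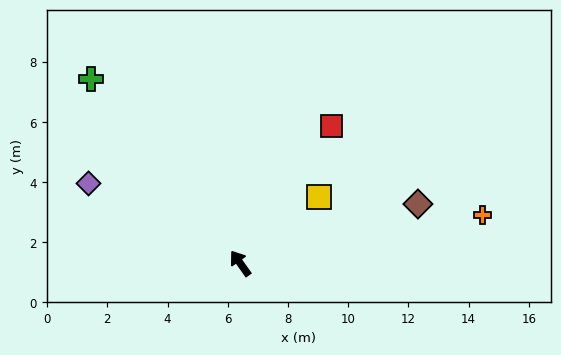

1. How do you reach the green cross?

turn left 4°, forward 7.9 m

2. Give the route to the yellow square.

turn right 85°, forward 3.4 m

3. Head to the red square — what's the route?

turn right 69°, forward 5.5 m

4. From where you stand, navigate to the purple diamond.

turn left 27°, forward 5.7 m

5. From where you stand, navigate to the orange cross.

turn right 114°, forward 8.2 m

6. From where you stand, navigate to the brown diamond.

turn right 107°, forward 6.2 m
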